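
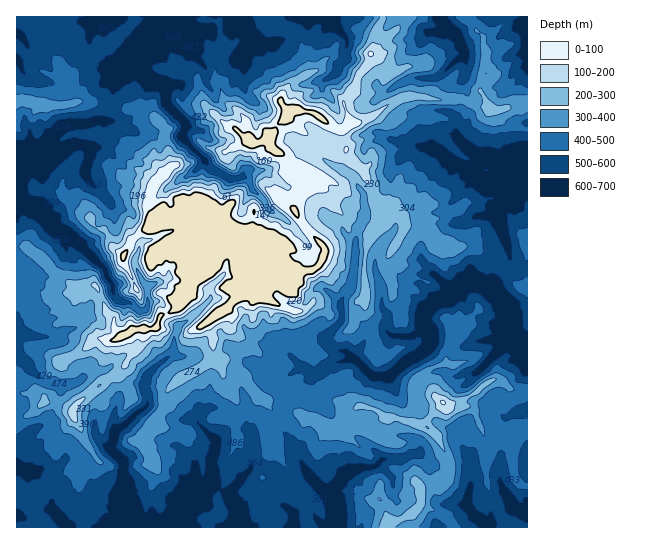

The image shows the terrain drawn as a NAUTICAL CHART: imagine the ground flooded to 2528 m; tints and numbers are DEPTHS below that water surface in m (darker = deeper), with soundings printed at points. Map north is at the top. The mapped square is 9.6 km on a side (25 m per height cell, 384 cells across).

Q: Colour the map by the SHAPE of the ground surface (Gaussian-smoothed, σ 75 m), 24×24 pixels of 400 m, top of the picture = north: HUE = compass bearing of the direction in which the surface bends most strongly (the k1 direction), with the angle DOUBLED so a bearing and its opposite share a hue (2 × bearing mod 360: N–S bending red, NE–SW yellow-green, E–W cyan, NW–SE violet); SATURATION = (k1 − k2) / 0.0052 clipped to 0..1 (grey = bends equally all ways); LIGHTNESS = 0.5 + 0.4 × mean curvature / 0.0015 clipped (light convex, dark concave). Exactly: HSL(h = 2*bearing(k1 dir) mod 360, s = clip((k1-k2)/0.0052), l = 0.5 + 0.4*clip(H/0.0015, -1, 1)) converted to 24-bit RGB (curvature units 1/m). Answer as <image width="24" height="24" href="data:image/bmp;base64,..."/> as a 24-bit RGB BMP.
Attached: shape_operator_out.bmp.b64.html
<image width="24" height="24" href="data:image/bmp;base64,Qk32BgAAAAAAADYAAAAoAAAAGAAAABgAAAABABgAAAAAAMAGAAATCwAAEwsAAAAAAAAAAAAAl6BXuWZRnEFyl6JxZJ57hzl+paJMQ4+Nea60yaCMOS9kkK9/sUeLdMJLPVyqYEGHSZiWruS94aXAMF+fp9/RdBxQWcx1ljewoavPik+clauGj5BwV4hUXDdw0dGSQW1fNmhEyptaTjWXq7B6ZEeAr9jAbBhqX36wq8TXIjGpx6Nyzkp/aY43MTCga85GrzloZVIismo7oHeYsnV3W7rPaiqR1OC3UVydXrJ/qTKxKYBovZZ8cKt4bR1B2tqHCysZUpAgpyPJzujRgTKG5cuuISd1bCGgm96gcXi5iaKxRW1preuuSgVKT7Y1sdmZiT5vgrh2JTmHxJB5Vkulmalxazl6tYxkf1Ke1s5IVo4bH1sOkl0ti9tcYj2USlmtupVZTIU6T0Z40ItjE9EVB3Fbd77b35GgcrfFvDirLGs0ur5RaZxVhkRpXY6inb3PqXu6Y1u3t7BdlivTvPnCPRUpb7R7XG6rvq3TuXDJM5DW+PHTUyVyYSjWALgf7DgVj3lMJlFUvVZSqle0f6mKb4+ti7q0eklzp5G/lrbQla3RrzqX0Cx31t31OsVzbj0/UWohebvAu1ggGzcN9KzWdDute+RaGh+b1aqzWl+Kb7CnUqezfbKjh3abXH+OgYGnd69xWItdXillxo6qnu63bjI2/XrveIrmgqXcZCQx0ofIq6LYGTcWvGsp0ZWDBS4ewHxyz2+8itKQUoCPgFVOXZ5VgEU5Jn0tuKVAag4aFIYXG34z3W6W4VN2BWUqteJCcTlsX8G4N6dEsTin2qfs6rbuwsBbopZQBTxNQF4ixNtCj507WZBiZkdLfbeFqi2wmEc2dtWXcWLUNTfuCyQo5MRds6YsI4ZPgD4/TEF4maBlOoVLOXUuWOV42dH6/8zzACkz57b/5FGrKrJZl3E1c140aZw4K4lV8lrgdsBMbxhnQNRFMR554PDbxIHIVIKPt0CvZniLjnGTrIyHOqRsXcUAYjkAADdl99TlB2ZG8BEX2DCWcM+mUevSZe31hKjfDhd28u/QJxqpwG5gDkckaX804rS2iCmMpYg3kl6MXpGAmcDR1/TmKgAz7P+zAD0KoXo04YR7BWVf136cx5DPn7zk01rMYHMXCzI798iGgtI1aZtbzSHRPX4qVEoVWCJox+bXYZWZpt6/Q4B5PAMP0lbRAD7U8drhOYGSvMWfSCTScr91R7A0jrxHfjKj89jbFCpb7YUSy7GVUJtlkTZ5xcebPZ+xgsjBqTY0ptjaklx0KQoTcCJcUvDK/1zZY7kPScXFo1aBw1mFitbdzMThkaHVfg+g0Om/OhJa6JCJPKF2r1e0kN7Om5zQsJTPQjiX1cGKra1HOxIpfF+/2PPoICZhaCcv8tnpgU3jUKuvvu3JFDNLnNEoMQIKi+t4TyQly7dqF5yOaG6ngaiKmZ9Un1MnTH0mOiBfi8GEmS1vX3y8hNOywJVRShhBWoeklvY5Nb24yMnjOVPFsXf5ZQBFwO3ex1VzXpp7e7uAFr6ea3qoeYiqq5u8PY21tpXWjE/BR41eTLt5U0qF2cWCOhlIi7u8SIiv9NfbAMQGEGIPMwEAKDMAba4NvGM3jtDLlqDVeRVbvPC3JVZgq4x3fYdqjl1dbycySb1PUZ2DXHJBRY43rssqExdckZhQXJOCZq5r8u3LMwAv3NX24E3dg9HMi+y0aUQwbSxCrua3TGTQWkWka4A+YToxwaYxqlAyc2c8ZnNGS8BBJYYrh8sZU8LeToSudVhAp745XAOUqAxQnIAi1PfmjoToridAVpQ6Oq9e879uPE8cdWYmZ3xKWKR0djBxoGFrmaJpa7GVtW3ZyLnseHPZN8t+M4OufqW/xe/HMwAto9DkbvnxzuKjLAcl+OzTjabsgIbr6bJAlkHr3ZfnhENZoKY2MC+SeZ7A2t/xs4Dbdb/DekY8sLFjq2egQVRyl7iAdRkkEWdJpd1nqroiVRhLXKTc7O7BfmUcCS059MDOPoo6I2kGZnv2sK3wanDh4GCdQ2wrSZV1fCxWeaNunq2KkmJjO10+hF82mmrMmsLVMDWtuMxuMTNSZZddZndR6aXIGTniDz077oSNg9nZekPsKtMYEZhSrzCZ2NajLElws01Eiq6ElJR6iGSmvZK6UHxrRG9Up6t7XUR5xKmSPWOTc284Tlg4jbNvxXWBCw1a8vDZwHqIHlM2x4mpeySag8Q+y5JrLT6ibbyJknSRmJVwUXpJj1aGwJeyWo+hgkdxZrmegcR3bS1xn5/GfsrDVpZFg0k3LS2Tor5A2HCF03mvE2o8kxyQo+mssU1OfDxQ"/>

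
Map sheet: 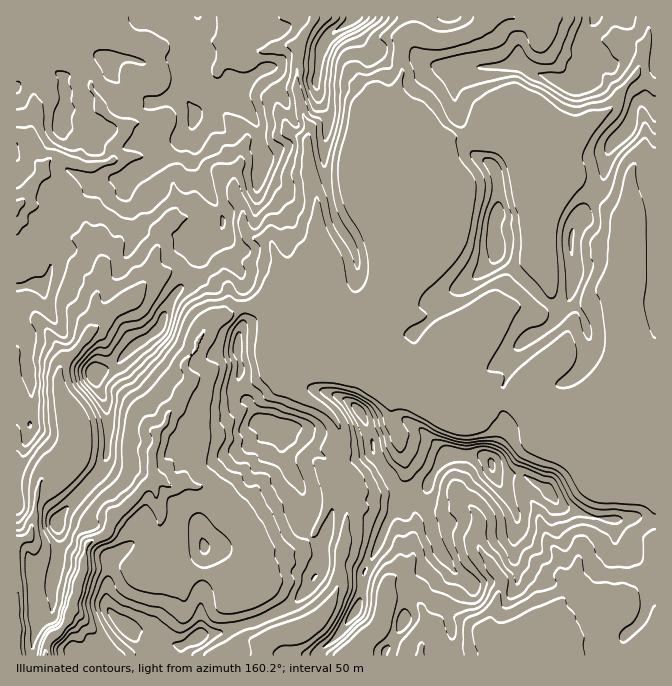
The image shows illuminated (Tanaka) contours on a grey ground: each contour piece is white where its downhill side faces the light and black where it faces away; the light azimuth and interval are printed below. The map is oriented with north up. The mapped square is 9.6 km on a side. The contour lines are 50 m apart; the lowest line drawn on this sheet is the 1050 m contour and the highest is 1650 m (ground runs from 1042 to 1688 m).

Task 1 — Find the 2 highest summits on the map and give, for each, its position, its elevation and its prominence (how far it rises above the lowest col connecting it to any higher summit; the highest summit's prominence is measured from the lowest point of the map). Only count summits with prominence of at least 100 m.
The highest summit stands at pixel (194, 117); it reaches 1666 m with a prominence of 174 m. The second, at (492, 465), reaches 1608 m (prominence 324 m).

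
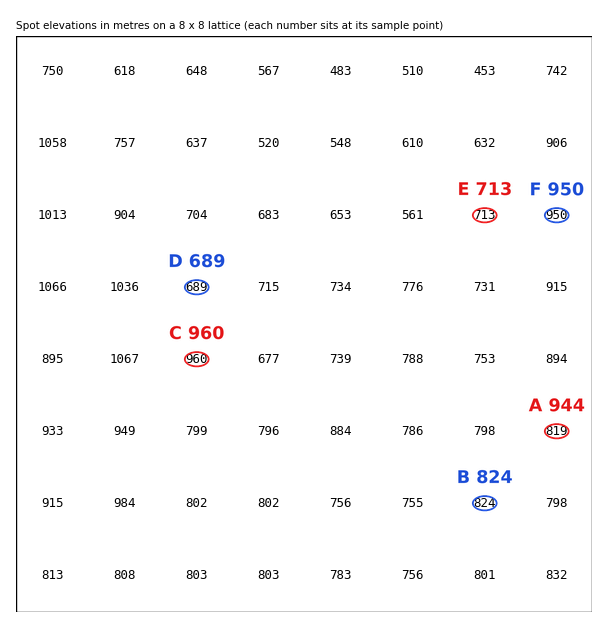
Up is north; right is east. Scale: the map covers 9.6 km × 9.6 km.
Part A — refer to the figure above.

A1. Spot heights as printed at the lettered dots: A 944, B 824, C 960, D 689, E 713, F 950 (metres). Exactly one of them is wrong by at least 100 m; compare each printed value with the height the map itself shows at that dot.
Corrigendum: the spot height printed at A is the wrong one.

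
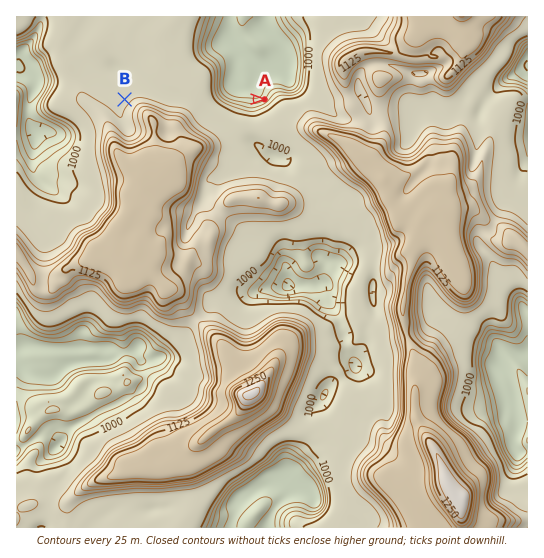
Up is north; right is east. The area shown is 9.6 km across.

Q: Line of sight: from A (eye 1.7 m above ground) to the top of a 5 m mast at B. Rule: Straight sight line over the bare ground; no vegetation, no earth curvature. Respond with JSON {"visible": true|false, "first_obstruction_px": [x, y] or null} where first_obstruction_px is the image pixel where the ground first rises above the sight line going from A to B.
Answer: {"visible": false, "first_obstruction_px": [223, 99]}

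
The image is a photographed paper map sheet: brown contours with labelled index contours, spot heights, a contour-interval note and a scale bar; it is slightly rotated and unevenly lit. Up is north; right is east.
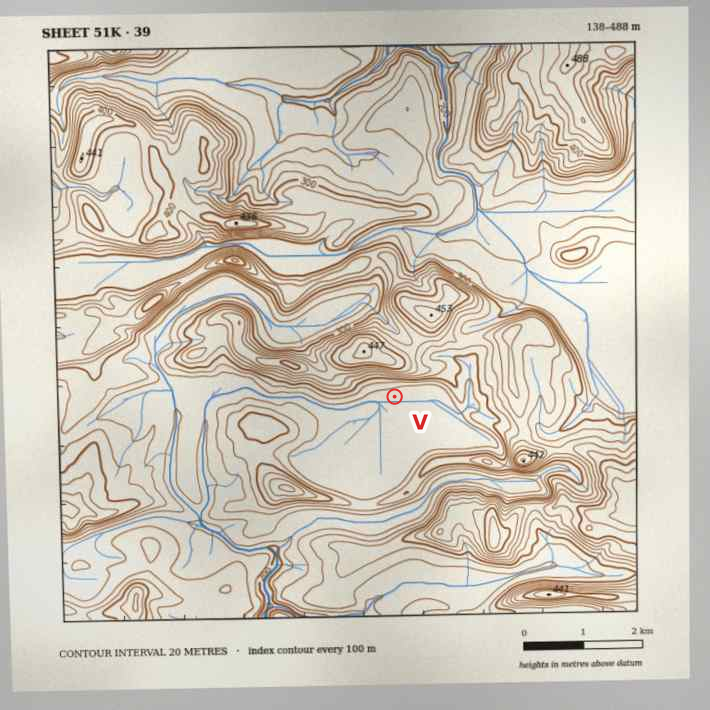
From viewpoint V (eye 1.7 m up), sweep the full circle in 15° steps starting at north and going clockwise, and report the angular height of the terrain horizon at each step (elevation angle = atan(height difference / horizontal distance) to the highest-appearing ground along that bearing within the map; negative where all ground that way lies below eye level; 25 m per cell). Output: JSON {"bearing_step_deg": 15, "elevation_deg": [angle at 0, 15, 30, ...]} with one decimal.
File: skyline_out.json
{"bearing_step_deg": 15, "elevation_deg": [17.3, 16.3, 13.8, 10.1, 5.4, 3.6, 3.6, 2.5, 3.8, 2.5, 3.0, 2.7, 1.4, 0.8, 1.1, 2.4, 1.4, 1.5, 1.7, 5.5, 7.7, 11.5, 13.7, 16.1]}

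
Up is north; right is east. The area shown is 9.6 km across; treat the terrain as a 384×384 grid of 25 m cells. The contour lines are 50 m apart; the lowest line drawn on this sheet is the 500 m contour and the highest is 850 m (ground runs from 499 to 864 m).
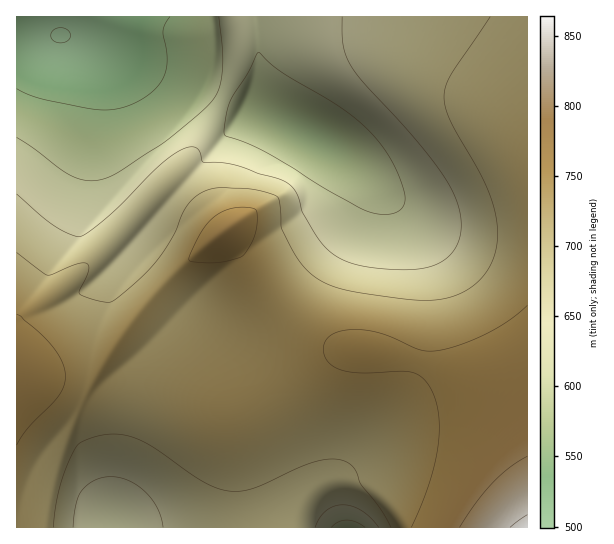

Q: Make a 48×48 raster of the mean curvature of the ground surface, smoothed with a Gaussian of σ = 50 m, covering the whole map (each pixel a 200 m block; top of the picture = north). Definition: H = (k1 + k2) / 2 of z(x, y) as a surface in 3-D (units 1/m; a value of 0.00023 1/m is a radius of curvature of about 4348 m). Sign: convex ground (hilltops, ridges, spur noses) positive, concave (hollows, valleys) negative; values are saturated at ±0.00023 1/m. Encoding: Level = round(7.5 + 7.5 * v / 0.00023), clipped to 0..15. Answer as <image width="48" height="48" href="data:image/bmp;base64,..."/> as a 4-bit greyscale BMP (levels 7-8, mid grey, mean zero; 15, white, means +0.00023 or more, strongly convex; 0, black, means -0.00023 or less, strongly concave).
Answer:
<image width="48" height="48" href="data:image/bmp;base64,Qk32BAAAAAAAAHYAAAAoAAAAMAAAADAAAAABAAQAAAAAAIAEAAATCwAAEwsAABAAAAAAAAAAAAAAABEREQAiIiIAMzMzAERERABVVVUAZmZmAHd3dwCIiIgAmZmZAKqqqgC7u7sAzMzMAN3d3QDu7u4A////AFjrYVVVVmd3iIh3d3jbYgAmv+h3d3iIiEjNYUVVVmZ3eId3d3fLhTRq75d3d3eIiDevYkVVVmZ3eIh3d3ecp3it6Xd3d3d3iEaPckVVVmd3iIh3d3d5uqvch3d3d3d3d2SPgkVWZnd4iIiHd3d3iaqXd3d3d3d3d3N9wkZmZ3eIiIiId3d3d3dnd3d3d3d3d4VJ8lZmd3iIiIiIiHd3d3Znd3d3d3d3d4dG9Fd3d4iImZmIiId3d3d3d3d3d3d3d4hzyGd3iIiJmZmYiIh3d3d3d3d3d3d3d4iHW2iIiIiJmZmYiIiId3d3d3d3d3iHd4iIeniIiIiIiZiIiIiIh3d3d3d3d4iIh4iIiJiIiIiIiIiIiIiIiId3d3d3eIiIiIiZiKaIiIiIiIiIiIiIiIiHd3d3eIiIiImZiHtHiIiIiIiIiIiIiIiIiHd4iIiIiJmZiE9zd4iIiIiHd4iIiIiIiIiIiIiIiJmYiFj2NniIiId3d3eIiImZiIiIiIiIiJmYiGT8Y2iIiId3d3eIiJmZmZiIiIiIiJmIiHOfljaIiHd3d3eIiZmZmZmYiIiIiIiIiHNs+GNoh3d3d3iImZqqqZmYiIiIiId4h3VI/oY2d3d3d4iImZqqmZmIiIiIiItzV3c3n7djZ3d3iIiJmZmZmYiIiIiIiHfsUWdTefp1JneIiImZiIiIiId3d3eIiIVu6QR0V6+XUmiImZmIiId3d3d3d3d4iIcn77A3Nnr5djaJmZmId3ZmdmZmZmd3iIhwjvwDYmevqHR5mZiHZmZmZmZmZmd3iId2Cu7ANiZ6/Jlmmph3ZVVWZmZmZmZ3iId3QL7rBGJor+qoWJh2ZVVWZmZlVmZ3iId3cwzuoFY2m//LlWh2ZVZmZmZVVmd3iId3dyHe6QZ0er/+umRnZmZndmZVVmd4iId3d2At7nB4Z6vv+5c2dnd3dmZVZmeIiId3d3YF7uYJqGq7//yEd4h3ZmVVZneIiId3d2Zgfv9SmpZ6q/+jd3d3dmVWZ3iIiId3d2ZlCf/0Oap1eKx0d2ZmZmZmd4iJmIh3d2ZnUK//JJmYVGU1ZlVWZmZneImZmIh3d2Z3dAv/4FiIdkRVVVVVVmZ3iJmZiIh3d3d3d0DP/AV3ZlVURERVZneImZmYiIh3d3d3d3IN7oBmZVVEREVWZ3iJmZmIiIiHd3d3d3cT3uMGVVVERVVmeImZmZmIiHd3iId3d3dgbewEVVVVVWZ3iJmZmYiIiHd4iId3d3d1Ct5wZmZmZ3eImZmZmIiIiHd4iHd3d3d3MN7QVmd3eIiZmZmZiIiIiGd3d3d3d3d3cJ7mF3eIiJmZmZmIiIiIiGZnd3d3d3d3cy78B4iImZmZmYiIiIiIiGZmZmZnd3d3dg3+B4iJmZmYiIiIiIiIiFVVZmZmd3d3dwz/B4iIiIiIiIiIiIiIiFVVVWZmd3eIhwv/F4iIiIiIiIiIiIiIiFVVVWZniJmZmAz/B4iIiIiIiIiIiIiIiFVVVWeJmZmYiA7+B4iIiIiId3d3eIiIiA=="/>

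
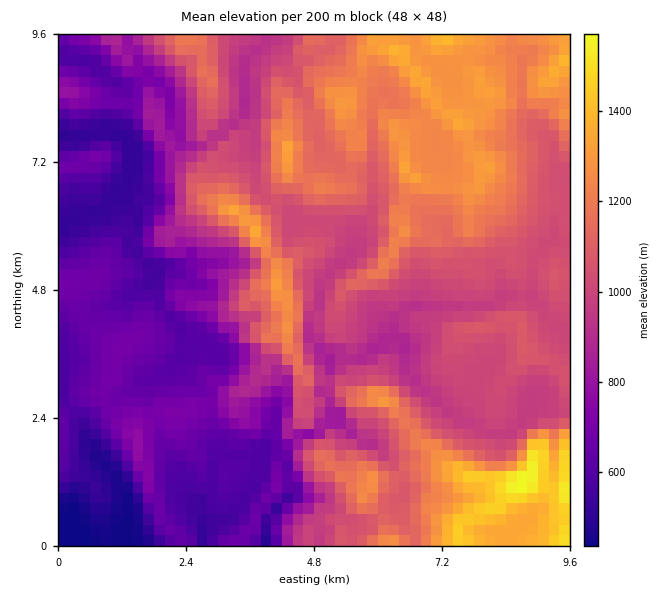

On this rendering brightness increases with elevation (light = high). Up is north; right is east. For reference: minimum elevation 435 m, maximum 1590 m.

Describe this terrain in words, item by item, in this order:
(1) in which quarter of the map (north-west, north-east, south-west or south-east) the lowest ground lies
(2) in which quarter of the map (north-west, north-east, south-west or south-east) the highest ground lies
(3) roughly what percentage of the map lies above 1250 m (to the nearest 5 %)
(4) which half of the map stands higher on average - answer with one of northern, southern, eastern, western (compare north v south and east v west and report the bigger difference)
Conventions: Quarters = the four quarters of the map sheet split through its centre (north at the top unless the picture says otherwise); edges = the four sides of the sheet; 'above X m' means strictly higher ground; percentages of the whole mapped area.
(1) The lowest point lies in the south-west quarter of the map.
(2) The highest ground is in the south-east quarter.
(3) Ground above 1250 m makes up about 15 % of the sheet.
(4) On average the eastern half of the map is the higher ground.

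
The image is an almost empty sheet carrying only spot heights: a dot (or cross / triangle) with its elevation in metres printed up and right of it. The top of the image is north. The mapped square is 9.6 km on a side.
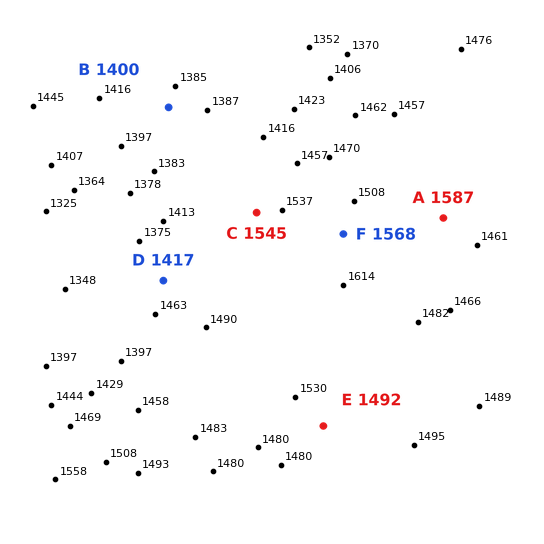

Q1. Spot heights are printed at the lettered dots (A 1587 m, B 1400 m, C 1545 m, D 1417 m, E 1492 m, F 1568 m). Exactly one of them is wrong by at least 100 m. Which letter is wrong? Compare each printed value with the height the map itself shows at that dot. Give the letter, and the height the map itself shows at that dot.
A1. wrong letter A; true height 1462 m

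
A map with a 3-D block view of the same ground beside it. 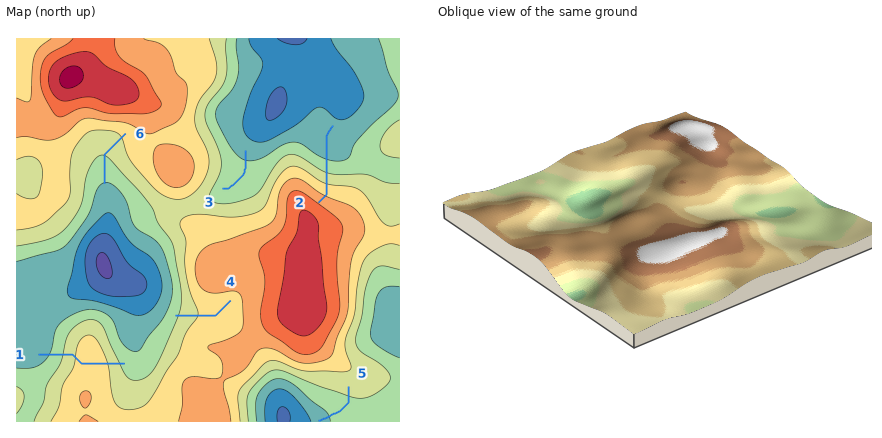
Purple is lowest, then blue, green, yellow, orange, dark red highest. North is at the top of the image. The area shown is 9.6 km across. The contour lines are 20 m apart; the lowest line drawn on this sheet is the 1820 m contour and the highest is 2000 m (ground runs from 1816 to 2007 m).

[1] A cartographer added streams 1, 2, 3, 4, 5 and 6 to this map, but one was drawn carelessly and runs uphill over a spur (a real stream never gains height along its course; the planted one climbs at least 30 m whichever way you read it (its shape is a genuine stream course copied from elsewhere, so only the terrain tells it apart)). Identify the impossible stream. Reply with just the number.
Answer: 1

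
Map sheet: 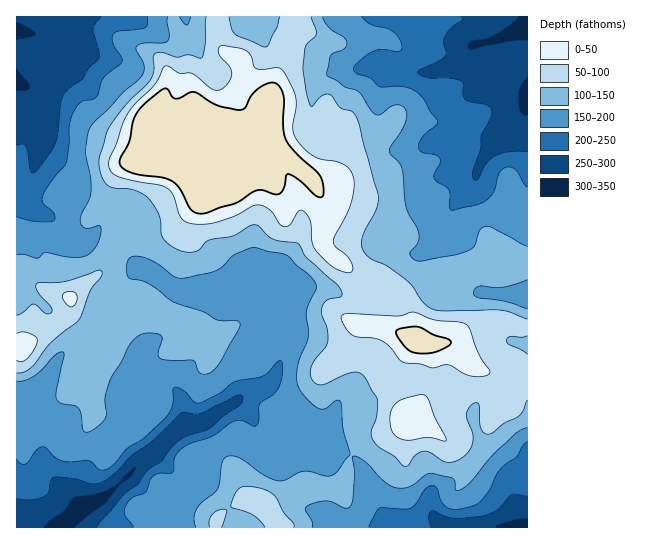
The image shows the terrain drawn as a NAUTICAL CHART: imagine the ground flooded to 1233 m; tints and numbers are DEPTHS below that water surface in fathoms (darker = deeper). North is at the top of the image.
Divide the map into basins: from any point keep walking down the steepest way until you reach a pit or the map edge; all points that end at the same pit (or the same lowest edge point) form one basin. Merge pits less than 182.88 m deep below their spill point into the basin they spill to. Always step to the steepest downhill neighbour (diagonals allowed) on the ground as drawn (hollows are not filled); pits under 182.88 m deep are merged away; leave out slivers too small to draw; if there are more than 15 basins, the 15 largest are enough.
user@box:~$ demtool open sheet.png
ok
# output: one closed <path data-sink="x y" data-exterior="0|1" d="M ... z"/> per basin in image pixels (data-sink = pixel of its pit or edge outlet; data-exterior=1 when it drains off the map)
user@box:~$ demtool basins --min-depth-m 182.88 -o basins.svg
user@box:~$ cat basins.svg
<path data-sink="59 527" data-exterior="1" d="M189 116l-24 11-18 2 0 18-7 16 27 4-4 20-9 13-33 27-24 49-14 9-13 14-33-14-15-12-6 1 1 254 262 0 0-6-12-16 2-2 34-16 36 0 6-10 3-15 5-10 12-9 30-13 14-14 25 14 11 9 5 1 23-17 18-3 17-20 3-19-4-5-29-8-28-26-27 1-8-3-8-10-2-12-6-16-6-6-22 0-5-2-9-10-5-12-27-23-4-8 0-8 7-19 0-9-15-25-46-49-30 5-10 6-9 10-9 2-14-7-6-7-2-7z"/><path data-sink="527 30" data-exterior="1" d="M527 16l-310 1 0 17 4 13 6 6 13 6 4 20 8 12 11 8 8 0-2 24-4 8 48 50 15 25 0 9-7 19 0 8 4 8 27 23 5 12 9 10 5 2 22 0 6 6 6 16 2 12 8 10 8 3 27-1 28 26 19 4 12 6 19-5z"/><path data-sink="17 82" data-exterior="1" d="M217 16l-201 1 1 256 5 0 17 14 31 12 30-26 13-32 8-14 36-30 7-14 3-9-1-7-26-4 7-16 0-19 18-1 24-11-2 18 2 7 6 7 14 7 9-2 9-10 10-6 20-2 10-5 2-7 2-24-8 0-11-8-8-12-4-20-13-6-6-6-4-13z"/><path data-sink="523 527" data-exterior="1" d="M527 375l-8 0-10 4 2 12-3 10-17 20-18 3-10 5-9 10-7 2-13-10-25-14-14 14-30 13-12 9-5 10-3 15-6 10-36 0-14 5-22 13 12 16 2 6 246 0z"/>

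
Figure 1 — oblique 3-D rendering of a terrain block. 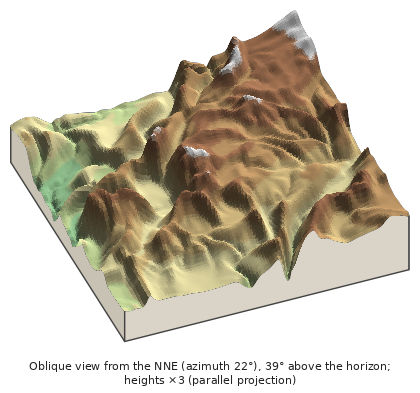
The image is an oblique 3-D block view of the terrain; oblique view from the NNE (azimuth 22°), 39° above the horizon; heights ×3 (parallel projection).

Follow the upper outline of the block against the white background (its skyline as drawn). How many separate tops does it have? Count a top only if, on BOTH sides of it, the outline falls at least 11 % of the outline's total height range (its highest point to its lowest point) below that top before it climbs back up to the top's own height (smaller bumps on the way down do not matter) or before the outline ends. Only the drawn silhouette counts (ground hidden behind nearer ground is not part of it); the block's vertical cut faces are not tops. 1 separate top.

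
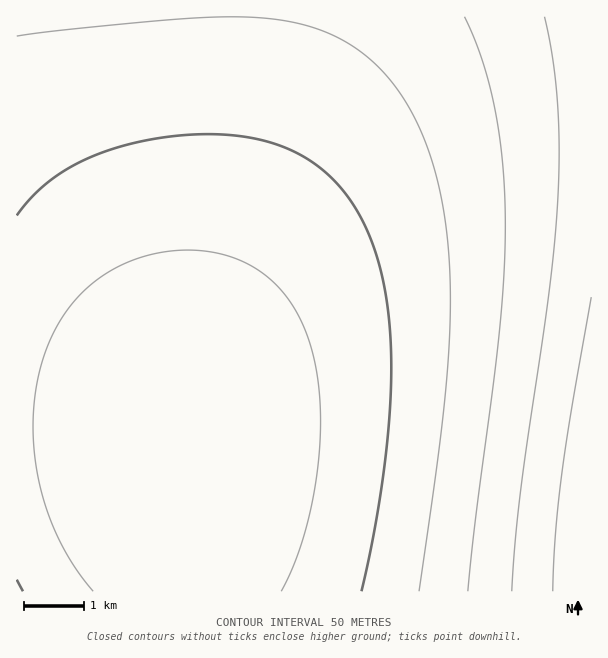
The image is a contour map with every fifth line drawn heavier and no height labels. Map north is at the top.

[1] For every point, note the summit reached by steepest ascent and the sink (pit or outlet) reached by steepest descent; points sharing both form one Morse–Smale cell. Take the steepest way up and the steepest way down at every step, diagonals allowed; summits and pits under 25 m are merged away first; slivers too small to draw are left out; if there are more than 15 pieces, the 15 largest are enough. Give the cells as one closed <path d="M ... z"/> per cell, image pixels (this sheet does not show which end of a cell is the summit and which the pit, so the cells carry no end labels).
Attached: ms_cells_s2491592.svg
<path d="M591 16l-575 1 0 402 50 2 48 7 36 11 20 13 12 93 3 47 407-1z"/><path d="M45 420l-29 0 0 171 167 1-1-47-12-93-20-13-18-6-42-9z"/>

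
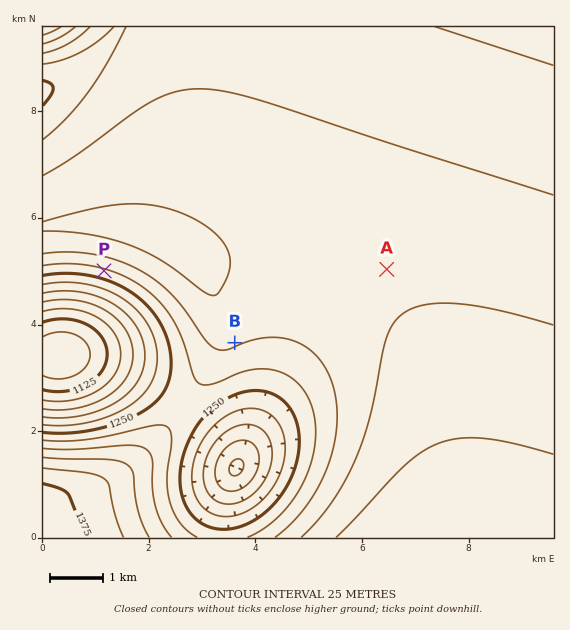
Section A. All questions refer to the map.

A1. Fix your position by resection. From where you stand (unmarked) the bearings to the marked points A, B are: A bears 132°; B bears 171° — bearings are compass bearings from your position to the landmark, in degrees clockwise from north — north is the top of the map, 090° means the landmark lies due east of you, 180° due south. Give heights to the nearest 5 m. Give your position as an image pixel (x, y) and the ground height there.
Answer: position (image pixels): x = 196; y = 98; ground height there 1300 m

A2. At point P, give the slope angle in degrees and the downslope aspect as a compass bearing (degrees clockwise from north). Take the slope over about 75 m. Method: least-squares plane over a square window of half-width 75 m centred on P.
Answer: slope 7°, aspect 196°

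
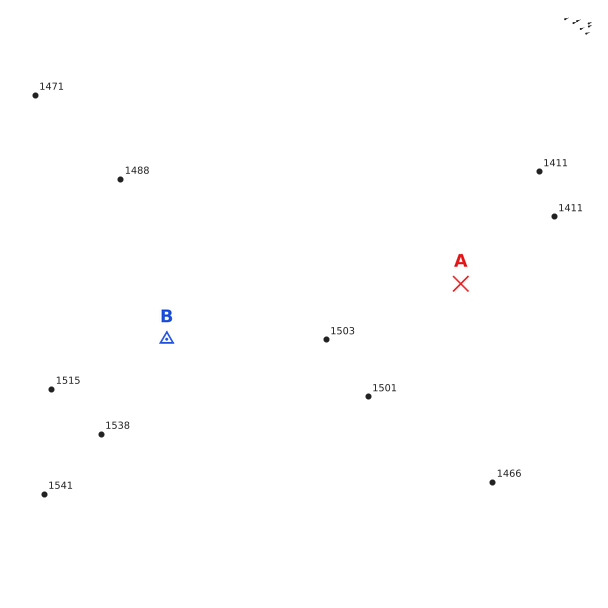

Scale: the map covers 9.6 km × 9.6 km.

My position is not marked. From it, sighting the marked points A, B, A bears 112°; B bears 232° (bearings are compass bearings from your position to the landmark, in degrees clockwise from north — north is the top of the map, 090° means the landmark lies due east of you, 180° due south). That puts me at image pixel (314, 224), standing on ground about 1490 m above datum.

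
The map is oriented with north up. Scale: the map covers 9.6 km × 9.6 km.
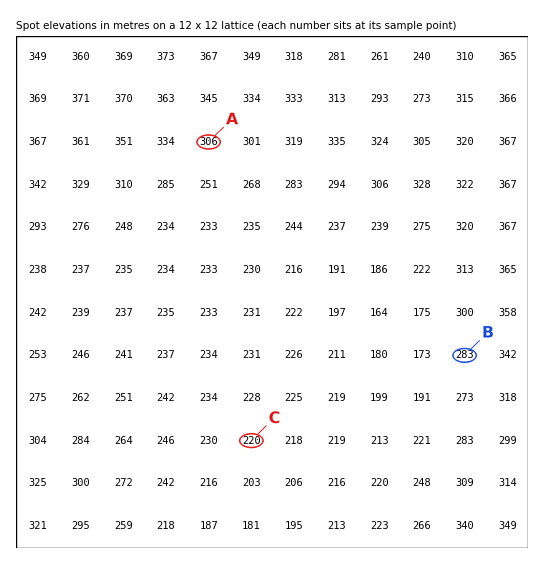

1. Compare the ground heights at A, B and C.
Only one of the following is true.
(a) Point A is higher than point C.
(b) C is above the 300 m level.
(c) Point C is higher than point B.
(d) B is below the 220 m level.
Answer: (a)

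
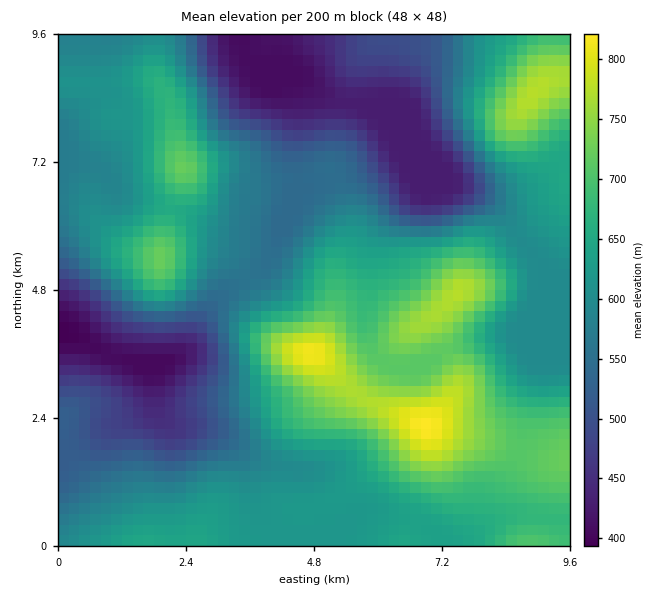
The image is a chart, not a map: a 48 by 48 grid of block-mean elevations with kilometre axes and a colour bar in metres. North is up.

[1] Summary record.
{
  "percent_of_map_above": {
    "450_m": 89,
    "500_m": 81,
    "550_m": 71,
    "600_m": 54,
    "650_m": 31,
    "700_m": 17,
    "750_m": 6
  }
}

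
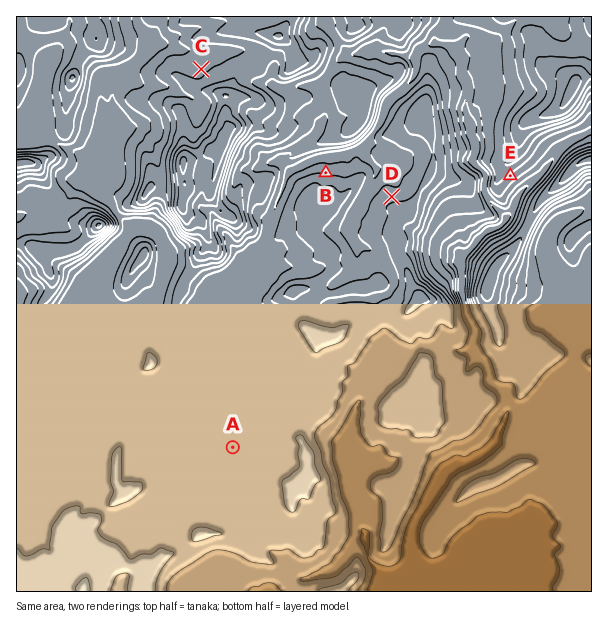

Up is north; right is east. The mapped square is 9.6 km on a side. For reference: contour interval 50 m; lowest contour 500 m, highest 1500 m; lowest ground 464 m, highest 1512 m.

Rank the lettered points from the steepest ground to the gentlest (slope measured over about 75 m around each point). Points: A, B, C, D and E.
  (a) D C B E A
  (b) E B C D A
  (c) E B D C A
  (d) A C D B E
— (c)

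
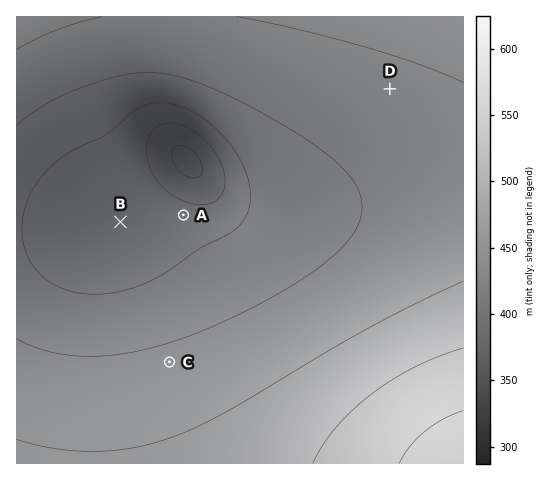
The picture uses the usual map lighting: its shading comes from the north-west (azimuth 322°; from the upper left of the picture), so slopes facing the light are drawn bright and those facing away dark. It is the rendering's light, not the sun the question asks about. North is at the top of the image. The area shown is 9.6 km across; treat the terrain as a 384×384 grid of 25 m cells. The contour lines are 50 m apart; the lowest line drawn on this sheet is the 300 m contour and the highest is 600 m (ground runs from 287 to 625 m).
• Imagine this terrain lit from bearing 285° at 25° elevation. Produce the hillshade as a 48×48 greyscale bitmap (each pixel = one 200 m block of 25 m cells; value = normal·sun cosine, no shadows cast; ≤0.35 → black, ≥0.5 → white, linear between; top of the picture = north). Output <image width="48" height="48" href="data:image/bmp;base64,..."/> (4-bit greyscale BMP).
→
<image width="48" height="48" href="data:image/bmp;base64,Qk32BAAAAAAAAHYAAAAoAAAAMAAAADAAAAABAAQAAAAAAIAEAAATCwAAEwsAABAAAAAAAAAAAAAAABEREQAiIiIAMzMzAERERABVVVUAZmZmAHd3dwCIiIgAmZmZAKqqqgC7u7sAzMzMAN3d3QDu7u4A////AHd3d3iIiIiIiIiImZmZmaqqqqqqqqmZmXd3d3iIiIiIiIiImZmZmaqqqqqqqqmZmXd3d4iIiIiIiIiImZmZmaqqqqqqqqqZmXd3eIiIiIiIiIiImZmZmaqqqqqqqqqZmXd3eIiIiIiIiIiJmZmZmaqqqqqqqqqpmXd3iIiIiIiIiIiJmZmZmaqqqqqqqqqpmXd3iIiIiIiIiIiZmZmZmaqqqqqqqqqpmXd3iIiIiIiIiImZmZmZmaqqqqqqqqqpmXd3iIiIiIiIiZmZmZmZmZqqqqqqqqqpmXd3iIiIiIiJmZmZmZmZmZqqqqqqqqqpmXd3iIiIiImZmZmZmZmZmZqqqqqqqqqpmXd3eIiIiZmZmZmZmZmZmZmqqqqqqqqpmXd3eIiIiZmZmZmZmZmZmZmaqqqqqqqpmXd3eIiImZmZmZmZmZmZmZmZqqqqqqqpmWd3eIiImZmZmZmZmZmZmZmZmqqqqqqZmWZ3d4iImZmZmZmZmZmZmZmZmZqqqqmZmWZ3d4iImZmZmZmZmZmZmZmZmZmZmZmZmWZnd4iImZmZmZmZmZmZmZmZmZmZmZmZmWZmd3iImZmZmZmZmZmZmZmZmZmZmZmZmVZmd3iImZmZmZmZmZmZmZmZmZmZmZmZmVVmZ3iIiZmZmZmZmZmZmZmZmZmZmZmZmVVmZ3eIiZmZmZmZmZmZmZmZmZmZmZmZmVVWZneIiZmZmZmZmZmZmZmZmZmZmZmZmVVVZnd4iJmZmZmZqqqZmZmZmZmZmZmZmUVVZmd4iJmZmZmaqqqpmZmZmZmZmZmZmURVVmd3iImZmZmau7uqmZmYiIiZmZmZmURFVmZ3iIiIiImrzMuqmZmIiIiIiIiIiERFVWZ3eIh3d3ms3dy6mZiIiIiIiIiIiEREVWZnd3dmVnm97uy6mYiIiIiIiIiIiEREVVZmd3ZURWnP/+y6mYiIiIiIiIiIiEREVVZmZmUyJHrv/+y5mIiIiIiIiIiIiERERVVmZUMhE3z//9ypmIiIiIiIiIiIiERERVVWVTIAFIz//tupiIiIiIiIiIiIiERERVVVVCAAFZ3//bqZiIiIiIiIiIiIiERERVVVQxAAJp3u3KmYiIiIiIiIiIiIiERERVVVQxABNqzdypmIiIiIiIiIiIiIiERERVVUQhASR5u7qZiIiIiIiIiIiIiIiERERVVUQyIjV5qqmYiIiIiIiIiIiIiIiEREVVVUQzM1Z5mZiIiIiIiIiIiIiIiIiERFVVVVRERVd4iIiIiIiIiId3d3eIiIiFVVVVVVVVVWd4iIiIiIiHd3d3d3d3d4iFVVVVVVVVVmd3d3d3d3d3d3d3d3d3d3d1VVVVVVVWZmd3d3d3d3d3d3d3d3d3d3d1VVVVVWZmZnd3d3d3d3d3d3d3d3d3d3d1VVVVZmZmZnd3d3d3d3d3d3d3d3d3d3d2VVZmZmZmZnd3d3d3d3d3d3d3d3d3d3d2ZmZmZmZmZnd3d3d3d3d3d3d3d3d3d3d2ZmZmZmZmZnd3d3d3d3d3d3d3d3d3d3dw=="/>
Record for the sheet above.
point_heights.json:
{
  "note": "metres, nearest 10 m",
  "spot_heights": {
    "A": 370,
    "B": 370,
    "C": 460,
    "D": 490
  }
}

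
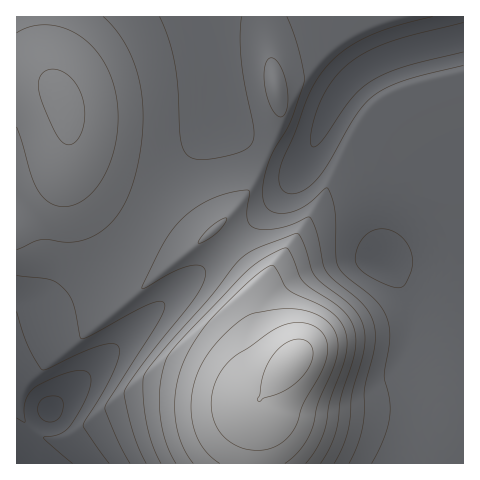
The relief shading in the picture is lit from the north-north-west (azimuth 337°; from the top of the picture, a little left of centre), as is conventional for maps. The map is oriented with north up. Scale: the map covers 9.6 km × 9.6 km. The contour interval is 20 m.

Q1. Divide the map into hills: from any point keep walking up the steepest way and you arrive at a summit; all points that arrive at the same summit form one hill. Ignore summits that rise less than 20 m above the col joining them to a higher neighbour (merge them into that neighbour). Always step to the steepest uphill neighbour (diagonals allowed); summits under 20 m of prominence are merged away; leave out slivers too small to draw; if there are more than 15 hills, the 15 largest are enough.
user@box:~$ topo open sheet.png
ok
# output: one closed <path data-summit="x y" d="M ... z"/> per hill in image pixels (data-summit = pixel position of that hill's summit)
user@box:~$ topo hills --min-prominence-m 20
<path data-summit="293 361" d="M463 37l-68 17-28 13-12 9-21 23-23 52-3 6-9 6-14-2-26-12-35-25-8-10-7 16-32 42-44 70-15 18-19 17-24 18-34 17-25 9 0 142 447 1z"/><path data-summit="63 103" d="M200 16l-184 1 1 303 16-4 34-16 41-30 25-28 44-70 32-42 7-15 0-7-9-58z"/><path data-summit="276 87" d="M463 16l-262 0-1 6 11 49 5 42 8 11 35 25 29 13 14 0 9-11 23-52 21-23 12-9 28-13 68-17z"/>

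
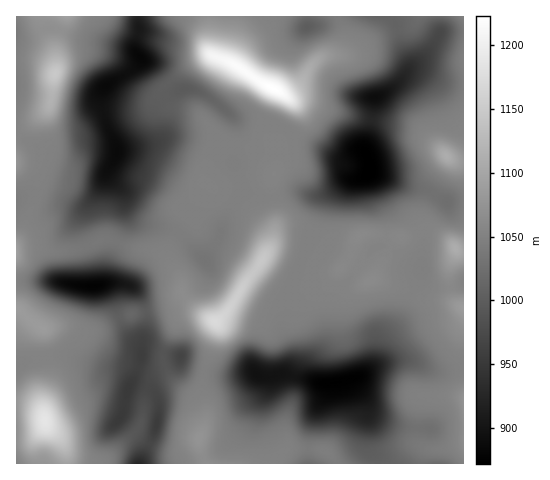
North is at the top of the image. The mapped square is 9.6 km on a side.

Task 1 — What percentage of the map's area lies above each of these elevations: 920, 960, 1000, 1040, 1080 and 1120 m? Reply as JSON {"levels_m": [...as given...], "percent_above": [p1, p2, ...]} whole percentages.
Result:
{"levels_m": [920, 960, 1000, 1040, 1080, 1120], "percent_above": [92, 84, 72, 52, 10, 4]}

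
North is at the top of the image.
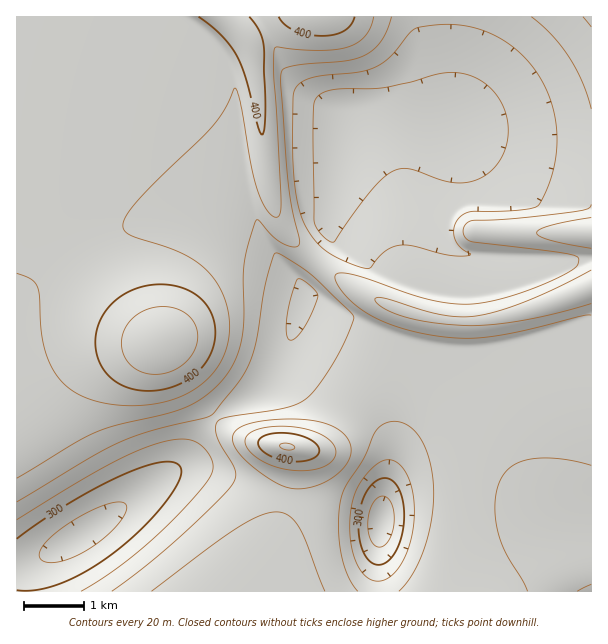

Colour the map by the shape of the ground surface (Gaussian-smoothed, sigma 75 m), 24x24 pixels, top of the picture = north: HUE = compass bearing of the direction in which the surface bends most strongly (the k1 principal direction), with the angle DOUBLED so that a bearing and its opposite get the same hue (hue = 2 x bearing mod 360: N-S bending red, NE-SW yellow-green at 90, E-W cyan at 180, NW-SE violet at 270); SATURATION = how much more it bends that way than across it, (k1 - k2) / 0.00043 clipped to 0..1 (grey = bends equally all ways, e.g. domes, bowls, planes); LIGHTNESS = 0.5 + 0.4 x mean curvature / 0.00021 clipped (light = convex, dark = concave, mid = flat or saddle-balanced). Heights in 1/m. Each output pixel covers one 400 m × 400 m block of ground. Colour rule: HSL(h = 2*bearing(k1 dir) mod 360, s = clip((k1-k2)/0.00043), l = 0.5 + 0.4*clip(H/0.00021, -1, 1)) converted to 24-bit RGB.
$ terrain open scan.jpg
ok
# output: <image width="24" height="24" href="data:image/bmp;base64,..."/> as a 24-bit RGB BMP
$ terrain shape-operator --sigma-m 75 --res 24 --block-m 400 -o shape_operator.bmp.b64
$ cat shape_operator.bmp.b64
<image width="24" height="24" href="data:image/bmp;base64,Qk32BgAAAAAAADYAAAAoAAAAGAAAABgAAAABABgAAAAAAMAGAAATCwAAEwsAAAAAAAAAAAAASnZOUndiZn1+iXWPonqcqH2bon6Uln+Li3+FhICBgYGAgYN/jJx8cr5tK32aXCuYwm54oYx7hYZ8goN6hYB6jniCo3WilnG2SHM6NW01PW9EV3ZdhXJ2nXqNp32Ton6Qln+Ji3+EhICAhYV/nad8ndBwGlhoIRFOz3tntZ17iYZ8g4J7goB6gXx6g3mAhHeJaIBTQnQ8LmsxMWw4R3ZKdYJol3h+pH2LoX6LlX6Hin+Ch4R/rKt90tl2GjJFCQsqyqpiwrR9jIh8g397gn16gHt4fnh2fXV2k3uEc4JrTHlRNHE+L3A6P3hFaIJgkn12oHuCnnqAk3d1jX9wq55s27lsQyJXCBMrmcZXv8N8jYl8g318g3p6gnl6gHd6fnZ7qYGmoX6fgneMXn9tQHlQNHZCPXlDZX1WjmxVm1M1jlUcg24Xl6Ii08BBdjR+DCdMT8VUord6ioh9g3x9g3t+g3p+g3mAgXiBo4ChqX+npnymkXiVaoB3S3dTOWk8SVk7cTEyxCBE6m+bvOv3uOv4obXgekfMH0ChW7eJiaN6hYR+gnx/g3uAhHqBhHqDgnmEk36QnXyZpXeepnCZmmuEf3FoUXVeOI+MM7zvzOv/zOT/0M793Xnz2jyzvjq0Ukuea5+RfpB7goB+gXyAgnyBg3uCg3uEgXuEiH2Gj3eLmmyQpmKOq2OEn3B2cJZoL6RRCZQqEW4HT10MdEcNkT4enUtEl2R9cm+Qd46MfYV+f35/gH2AgXyBgnyCgXyDgHyDg3yDh3OIk2WSo2GYrnOasY+gq5qafaSAQpheK3ZKOG1Lcntckndvl3p4jnyBgHyHfYKDfoB/fn1/f31/f3yAgHyBgHyBf32CfnqBenCGe2WQjGygpIyssqa1uKm7s6m2g56pSIubPHeEWHd/h3l7ln57kH58hX5/gH5/f315f31yf391f3x+f32Af32Af32BenqBb3GFZmqPcHedkZSorKWvsKWyuKu2o5OuX2ecQ2KDTGp9cHd/kn97lnNpfEEkbT8QnXEMxrgHj7MJTXkQOWMVW3xGeoB4e36BcXyEZoGMaJOYgaCcmaWiqqGnsJihr4Cal2WbU1eASmR6Xmh6dxwbvCUGidj6zOf/zN3/ys7/2cz/4sz/48D/rSP9LoMMfYCAdYKCaoeAY455ZpdtgZpxnZZ2pHhtqWJrnWN4cWSASj1tRwkiefvxzP3/aN37pEULYkUWW1UYR1sXRnsRBOgn3pz/8sz/foB/eoF+c4N5aYZsaophfI1ekIpdlHVcnWlfm2xrhVV0ZAVOpP/sfv/sihALiEIuiH95fX+Hhm53gXhTfndIaXIuJj0FKUYAgIB/foB+e4F7d4J1eIRvf4VqhoNointqkntvmHt0gApvvf/ZHv/SSRErjH90kpCDh4iDdWuH6QCCtC37NCv/SDn+U0T+TEn/gIB/gIB/gIB+f4F9f4F6gYJ5goB4hYB5jIN7j0uR/OI9lf+XKQgyXG+CfYl7kpJ/iImAYW2FOv/2laL5XV/9WFL9Vkv9U0T9gIB/gIB/gIB/gIB/gYB+gYB+gYB+g4B+iYR+TR546v/MAOWrOTl5WWuBd4V5kZJ7iYp8e359V39HbWgnb2cvdGw0eHA4fHM9gIB/gIB/gIB/gIB/gYB/gYB/gYB/goB/iIR/ORp28f/MKQqZU2CBVmN9c4F5kJF4iop5fX15eHd6eHV6e3V7fXZ7f3h7gnl6gIB/gIB/gIB/gIB/gYB/gX9/gX9/goB/hoR/MxiM9f/MJBJ5WWB/Vlx6cn53j5B1iop2fXx3eHZ4d3V4eXV4e3Z4fXd4gHt5gIB/gIB/gIB/gIB/gH9/gX9/gX9/goF/hYJ+NBGq9f/MJRVpW1p8V1Z1d3xwjpBziYp0fHx1d3V2d3R2d3V2eXZ2fHp3gH55gIB/gIB/gIB/gH9/gH9/gH9/gX9/goF/f3WFYgfW9P/MLg5NYjs7XFg9YH5EcJBbholzfHt1dnV1dnR2d3Z2eXl3fHx4f4B5gIB/gIB/gH9/gH9/gH9/gH9/gX9/goJ/b1CByf8l//dzTAlIe0ZFdYFXU6JNR5lcZINve3p1d3V2dnV2dnd3d3p3eX14fIF5gIB/gH9/gH9/gH9/gH9/gH9/gYB/g359WRJPv/yk7QCtpDqYoH2bjaiefLeaWKefVG6Benh3d3Z4dnZ4d3l5d3x5eH95eoN5gH9/gH9/gH9/gH9/gH9/gH9/gm5uXhIjR/2Xu/nVjQCVo4m6paHBrLvEmLG5YGqjVk2Ce3h7d3d7d3h7d3x9eH99eYJ9eoV8"/>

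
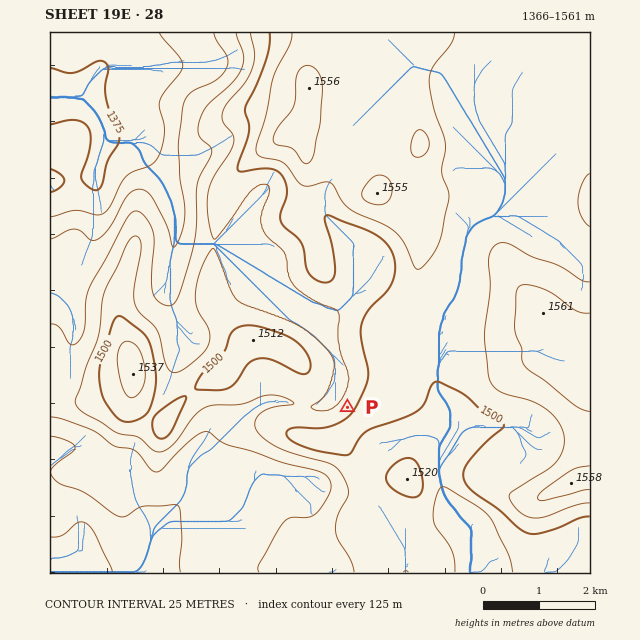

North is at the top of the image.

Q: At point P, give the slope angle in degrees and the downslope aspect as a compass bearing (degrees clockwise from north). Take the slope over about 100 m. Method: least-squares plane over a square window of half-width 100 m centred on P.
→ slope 5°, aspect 307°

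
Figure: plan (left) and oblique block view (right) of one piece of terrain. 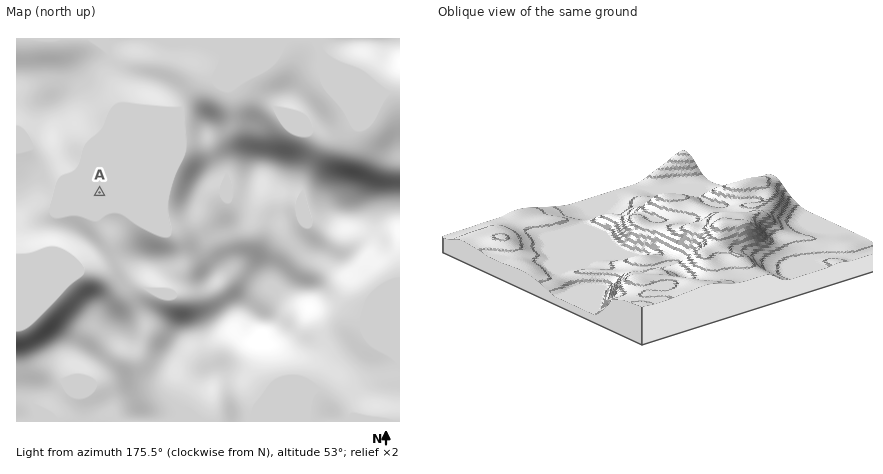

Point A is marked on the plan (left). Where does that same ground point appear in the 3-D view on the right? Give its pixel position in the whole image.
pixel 575 260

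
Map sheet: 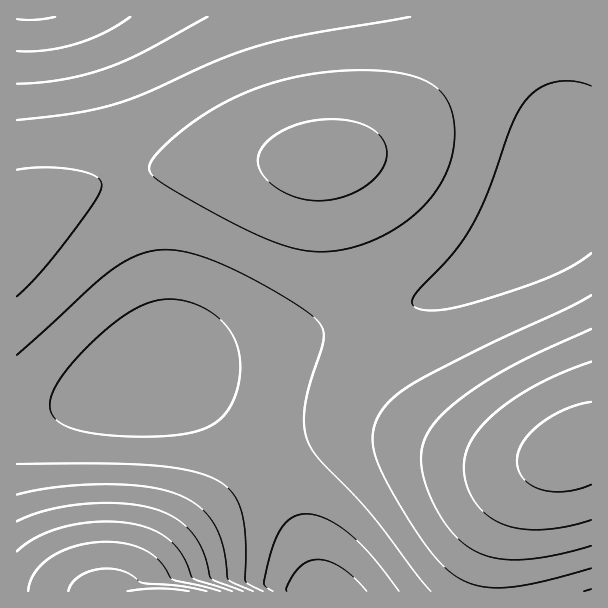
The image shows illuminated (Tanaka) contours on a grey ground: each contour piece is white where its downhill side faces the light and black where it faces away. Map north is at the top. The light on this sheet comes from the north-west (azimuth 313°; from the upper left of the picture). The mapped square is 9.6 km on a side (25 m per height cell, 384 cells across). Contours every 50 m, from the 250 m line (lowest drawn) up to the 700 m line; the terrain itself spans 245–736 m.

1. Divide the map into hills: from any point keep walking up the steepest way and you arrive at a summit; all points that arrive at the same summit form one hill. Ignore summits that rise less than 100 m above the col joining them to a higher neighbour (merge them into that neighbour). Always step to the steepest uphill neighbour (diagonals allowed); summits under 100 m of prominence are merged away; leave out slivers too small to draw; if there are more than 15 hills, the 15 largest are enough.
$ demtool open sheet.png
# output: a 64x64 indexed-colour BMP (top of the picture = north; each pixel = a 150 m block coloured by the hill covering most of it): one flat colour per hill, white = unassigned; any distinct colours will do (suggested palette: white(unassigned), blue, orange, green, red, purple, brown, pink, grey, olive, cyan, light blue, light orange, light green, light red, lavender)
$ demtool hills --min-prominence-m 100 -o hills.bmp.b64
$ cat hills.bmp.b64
<image width="64" height="64" href="data:image/bmp;base64,Qk12CAAAAAAAAHYAAAAoAAAAQAAAAEAAAAABAAQAAAAAAAAIAAATCwAAEwsAABAAAAAAAAAA////ALR3HwAOf/8ALKAsACgn1gC9Z5QAS1aMAMJ34wB/f38AIr28AM++FwDox64AeLv/AIrfmACWmP8A1bDFADMzMzMzMzMzMzMzMzMzMzMyIiIiIiIiIiIiIiIiIiIiMzMzMzMzMzMzMzMzMzMzMzIiIiIiIiIiIiIiIiIiIiIzMzMzMzMzMzMzMzMzMzMzMiIiIiIiIiIiIiIiIiIiIjMzMzMzMzMzMzMzMzMzMzMyIiIiIiIiIiIiIiIiIiIiMzMzMzMzMzMzMzMzMzMzMyIiIiIiIiIiIiIiIiIiIiIzMzMzMzMzMzMzMzMzMzMzIiIiIiIiIiIiIiIiIiIiIjMzMzMzMzMzMzMzMzMzMzMiIiIiIiIiIiIiIiIiIiIiMzMzMzMzMzMzMzMzMzMzMiIiIiIiIiIiIiIiIiIiIiIzMzMzMzMzMzMzMzMzMzMyIiIiIiIiIiIiIiIiIiIiIjMzMzMzMzMzMzMzMzMzMyIiIiIiIiIiIiIiIiIiIiIiMzMzMzMzMzMzMzMzMzMzIiIiIiIiIiIiIiIiIiIiIiIzMzMzMzMzMzMzMzMzMzIiIiIiIiIiIiIiIiIiIiIiIjMzMzMzMzMzMzMzMzMzIiIiIiIiIiIiIiIiIiIiIiIiMzMzMzMzMzMzMzMzMzMiIiIiIiIiIiIiIiIiIiIiIiIzMzMzMzMzMzMzMzMzMiIiIiIiIiIiIiIiIiIiIiIiIjMzMzMzMzMzMzMzMzMiIiIiIiIiIiIiIiIiIiIiIiIiMzMzMzMzMzMzMzMzMyIiIiIiIiIiIiIiIiIiIiIiIiIzMzMzMzMzMzMzMzMyIiIiIiIiIiIiIiIiIiIiIiIiIjMzMzMzMzMzMzMzMyIiIiIiIiIiIiIiIiIiIiIiIiIiMzMzMzMzMzMzMzMyIiIiIiIiIiIiIiIiIiIiIiIiIiIRERMzMzMzMzMzMyIiIiIiIiIiIiIiIiIiIiIiIiIiIhEREREzMzMzMzMyIiIiIiIiIiIiIiIiIiIiIiIiIiIiERERERETMzMzMiIiIiIiIiIiIiIiIiIiIiIiIiIiIiIRERERERERMzIiIiIiIiIiIiIiIiIiIiIiIiIiIiIiIhERERERERERIiIiIiIiIiIiIiIiIiIiIiIiIiIiIiIiEREREREREREREiIiIiIiIiIiIiIiIiIiIiIiIiIiIiIRERERERERERERERIiIiIiIiIiIiIiIiIiIiIiIiIiIhERERERERERERERERERIiIiIiIiIiIiIiIiIiIiIiIiERERERERERERERERERERESIiIiIiIiIiIiIiIiIiIiIREREREREREREREREREREREREiIiIiIiIiIiIiIiIiIhERERERERERERERERERERERERESIiIiIiIiIiIiIiIiERERERERERERERERERERERERERERIiIiIiIiIiIiIiIREREREREREREREREREREREREREREREiIiIiIiIiIiIhERERERERERERERERERERERERERERERESIiIiIiIiIiERERERERERERERERERERERERERERERERESIiIiIiIiIREREREREREREREREREREREREREREREREREiIiIiIiIhEREREREREREREREREREREREREREREREREREiIiIiIiERERERERERERERERERERERERERERERERERERIiIiIiIRERERERERERERERERERERERERERERERERERESIiIiIhEREREREREREREREREREREREREREREREREREREiIiIiERERERERERERERERERERERERERERERERERERERIiIiIRERERERERERERERERERERERERERERERERERERESIiIhEREREREREREREREREREREREREREREREREREREREiIiERERERERERERERERERERERERERERERERERERERERIiIRERERERERERERERERERERERERERERERERERERERESIhERERERERERERERERERERERERERERERERERERERERIiERERERERERERERERERERERERERERERERERERERERERERERERERERERERERERERERERERERERERERERERERERERERERERERERERERERERERERERERERERERERERERERERERERERERERERERERERERERERERERERERERERERERERERERERERERERERERERERERERERERERERERERERERERERERERERERERERERERERERERERERERERERERERERERERERERERERERERERERERERERERERERERERERERERERERERERERERERERERERERERERERERERERERERERERERERERERERERERERERERERERERERERERERERERERERERERERERERERERERERERERERERERERERERERERERERERERERERERERERERERERERERERERERERERERERERERERERERERERERERERERERERERERERERERERERERERERERERERERERERERERERERERERERERERERERERERERERERERERERERERERERERERERERERERERERERERERERERERERERERERERERERERERERERERERERERERERERERERERERERERERERERERERERERERERERERERERERERERERERERERERERERERERERERERERERERERERERERERERERERERERERERERERERERERERERERERERERERERERERERERERERERERER"/>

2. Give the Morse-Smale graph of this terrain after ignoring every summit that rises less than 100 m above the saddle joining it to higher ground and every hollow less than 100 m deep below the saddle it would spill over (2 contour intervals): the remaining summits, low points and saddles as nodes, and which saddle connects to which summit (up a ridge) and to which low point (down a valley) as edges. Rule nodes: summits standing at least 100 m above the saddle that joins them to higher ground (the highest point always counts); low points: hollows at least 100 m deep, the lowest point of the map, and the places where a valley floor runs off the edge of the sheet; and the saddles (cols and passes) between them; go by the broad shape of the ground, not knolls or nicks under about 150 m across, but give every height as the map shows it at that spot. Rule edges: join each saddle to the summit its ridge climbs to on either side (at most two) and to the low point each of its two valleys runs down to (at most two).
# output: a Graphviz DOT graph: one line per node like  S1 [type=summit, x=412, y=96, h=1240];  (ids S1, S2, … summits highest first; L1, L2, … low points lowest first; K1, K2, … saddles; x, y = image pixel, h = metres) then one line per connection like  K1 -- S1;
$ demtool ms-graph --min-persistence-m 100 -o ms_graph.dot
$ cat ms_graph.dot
graph terrain {
  S1 [type=summit, x=158, y=591, h=736];
  S2 [type=summit, x=576, y=447, h=624];
  S3 [type=summit, x=323, y=159, h=518];
  L1 [type=low, x=29, y=17, h=245];
  L2 [type=low, x=323, y=591, h=266];
  K1 [type=saddle, x=507, y=39, h=419];
  K2 [type=saddle, x=360, y=320, h=405];
  K3 [type=saddle, x=263, y=467, h=379];
  K1 -- S3;
  K1 -- L1;
  K1 -- L2;
  K2 -- S2;
  K2 -- S3;
  K2 -- L2;
  K3 -- S1;
  K3 -- S2;
  K3 -- L2;
}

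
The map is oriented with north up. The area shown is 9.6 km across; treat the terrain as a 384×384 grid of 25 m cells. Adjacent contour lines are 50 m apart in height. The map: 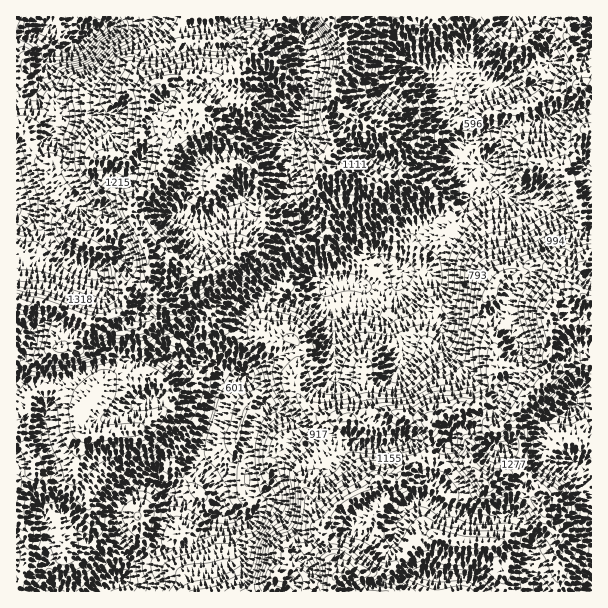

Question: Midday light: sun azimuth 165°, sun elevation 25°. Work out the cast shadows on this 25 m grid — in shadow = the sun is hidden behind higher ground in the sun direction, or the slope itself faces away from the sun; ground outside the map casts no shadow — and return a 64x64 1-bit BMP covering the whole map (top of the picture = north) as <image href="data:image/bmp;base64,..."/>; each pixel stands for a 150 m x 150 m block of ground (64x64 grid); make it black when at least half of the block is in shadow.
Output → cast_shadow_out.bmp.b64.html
<image width="64" height="64" href="data:image/bmp;base64,Qk0+AgAAAAAAAD4AAAAoAAAAQAAAAEAAAAABAAEAAAAAAAACAAATCwAAEwsAAAIAAAAAAAAA////AAAAAAAAEABAAMBAAAAAAWBAAMAAAAAAOMAAAAAAAAA4AAAAAAAAADBwAAAAAAAAPDgAAAAAAAD+AAAwAAAAA/4AAQgAAAAAfgAAAAAAAAA+IAAAAAAAADwwAAAAAAAAADwAAAAAAAAAPgAAOAAAAAAf4BgwAAAAAAvgBgAAAAAAA/jGAAAAAAAD+MAAAAAAAAAAYAAAAAAEAAAAAAAAAAQAAAYCAAAAADx4AgAAAAAAP//gAAAAAAAZ//AAAAAAAAD/wEAAAAAAAH+AYAAAgAAAHQCAAAAAAAAAAMAAAAAAAAAAAAAAAAAAAAAAAAAAAAAAAAAAAAAAAAAAAAPgAAcAAAAAfyAAAAAAAGD4AAAAAAAAYeAAAAAAAAAhwAAAAAAAAAAAAA4AAAAOAAAABgAAAA/wAAABgAAAH/uBAMCAAAAP/4IAgAAAAAP8hACAAAAAAfgAAAAAAAAAMAAAAAAAAAAAABgAAAAAAAAAGAAAAAAAAAAAAAAAAAAAAAAAAAAAAAAAAAAAAAAAAAAAAAGAAAAAAgAAAQAAAAACAAAAAAAAAAAAAAAAAAAGAAAAAAAAAAIAAAAAAAAHAAAAAAAAAAOAEAIAACAAAAAfk4AAIAAABg/D8AAgAAAAD///gAAAAACP//+AAAAAAE//mAAAAAAAD/4P8AAAAAAH/AHgAAAAAA=="/>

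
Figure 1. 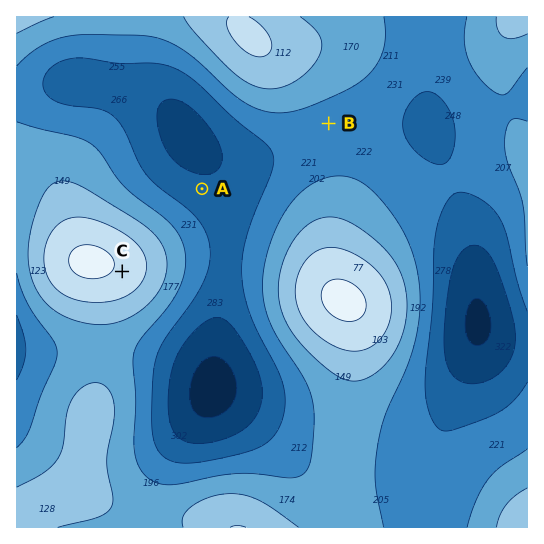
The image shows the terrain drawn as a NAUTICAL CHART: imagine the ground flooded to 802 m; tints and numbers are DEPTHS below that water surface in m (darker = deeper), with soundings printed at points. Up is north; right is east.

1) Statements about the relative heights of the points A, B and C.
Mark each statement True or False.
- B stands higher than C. False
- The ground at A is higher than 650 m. False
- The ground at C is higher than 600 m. True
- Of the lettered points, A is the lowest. True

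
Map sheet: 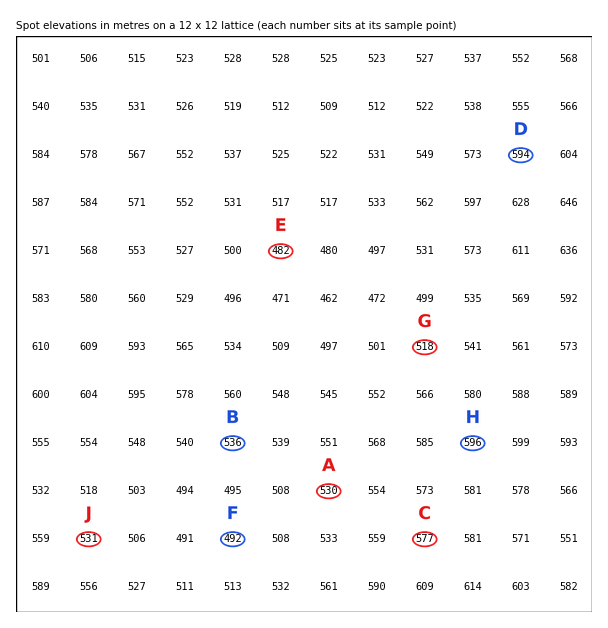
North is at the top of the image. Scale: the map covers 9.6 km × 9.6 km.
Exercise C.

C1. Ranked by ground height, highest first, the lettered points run C B A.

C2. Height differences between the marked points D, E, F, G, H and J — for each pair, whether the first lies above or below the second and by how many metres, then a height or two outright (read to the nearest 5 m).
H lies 115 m above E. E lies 115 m below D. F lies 105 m below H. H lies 75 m above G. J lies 65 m below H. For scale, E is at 480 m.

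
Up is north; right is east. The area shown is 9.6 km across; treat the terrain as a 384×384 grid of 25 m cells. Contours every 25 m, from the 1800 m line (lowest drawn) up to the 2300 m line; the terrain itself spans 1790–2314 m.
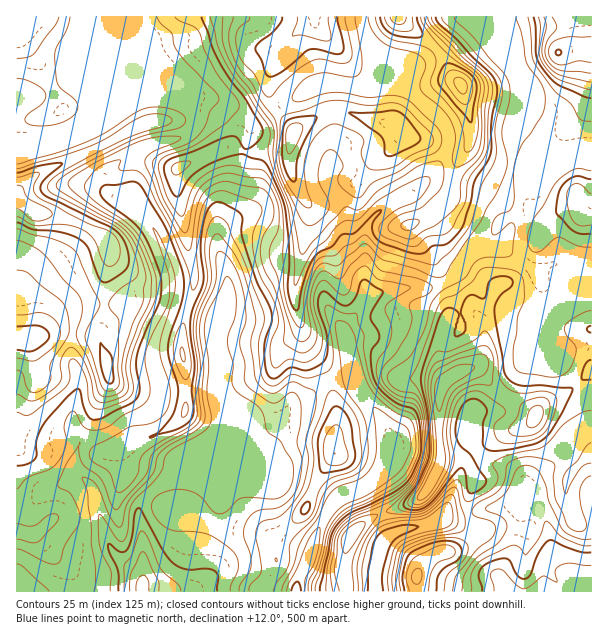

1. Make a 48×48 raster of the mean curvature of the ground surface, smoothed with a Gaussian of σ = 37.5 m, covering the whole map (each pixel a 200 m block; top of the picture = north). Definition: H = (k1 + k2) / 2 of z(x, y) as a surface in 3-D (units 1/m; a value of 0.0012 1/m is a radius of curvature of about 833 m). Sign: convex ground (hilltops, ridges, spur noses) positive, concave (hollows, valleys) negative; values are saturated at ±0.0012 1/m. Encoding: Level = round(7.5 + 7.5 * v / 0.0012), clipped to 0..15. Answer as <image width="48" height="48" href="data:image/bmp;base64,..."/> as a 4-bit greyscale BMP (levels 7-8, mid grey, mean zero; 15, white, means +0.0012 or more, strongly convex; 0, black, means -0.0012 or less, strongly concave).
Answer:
<image width="48" height="48" href="data:image/bmp;base64,Qk32BAAAAAAAAHYAAAAoAAAAMAAAADAAAAABAAQAAAAAAIAEAAATCwAAEwsAABAAAAAAAAAAAAAAABEREQAiIiIAMzMzAERERABVVVUAZmZmAHd3dwCIiIgAmZmZAKqqqgC7u7sAzMzMAN3d3QDu7u4A////AHd3eJmVJ3d3eKupYKueoze8h3iHdXWJiGd4iIqlN4iHZmeKsUjec0fehlVDSNaHZleIiJlXOJmIdmaLxgbddDbMmbhVSMVnZ2mHeJN6KJiId3aamAK+gzfc3/qYdpdGZ6qHeJHKKJiHiIioiCDf1BNGmpaah5pHm4iZiXLoKZiIiHiommB+/EIAADjMl5lJ6XaKmUXlSoiId3iXjvAnv/2pMEtFd3dZtod4iTfVKZmYd3d1WvUSNav/wC1UVnV7loZniDjLRHh3eHdmNckzIURf9g3ahmV7hnZ3VEibtWd3d3d3VKt3ZDMG/Si7pWZ7pJiZN6h4qFd3d3d3VXvMp1Qk71iFZEZnqJmKZ7qYhiV3d4d3Zlrsp2Ywn1dndleGaod4g2eZvIMmd3d3d4u4h2ZAzzZpq5hVWIh3ZnVXiu2FZ3d4dnq6h2Yx3xdoq810WHh4R6dEZW35V3dod1i6hkUwzyZnZq+Wd2hnVqhmV0r1R3VoVme5ZDdwz0NFZ523d3uHVK26dljjV2d5RWenM3uj32NJuXm5hmu6gn/oZkjkVpicVXWGNt+lvrl6dVZWmFiIQp+UVkr1Rnaed5eFKMqFq93LRGZma2h2Ja2lRV30RmaMiaqESod1lorNVnd3aauZOLmoRG/CVoeLiqpzeWd2mDaLVnd3Z6urWLmLY16xZod5e8pCdmd1fER6V3d3iniYVZmKgzvRZmZlbrYkiYd2XnaZZ3iHimeIZYh6tjfkNmdkn3FKWKmHa5iYd3iHd3d3ZnhouTX5NVd1v1CMY2iYanqId3d3d3d3d4lnmUPdY0eWv1GbZWRDNViJunZ3eId3d4qJyEPMY1enf3GZRqiHmVSqqmeHeHd3d4qqpTXpM2ioXpKYZJZnmVZ3ZWd3d3ZmZnu7hDf3JXiYXbaXY4eKeHRmZolnd0VWZ57aUzrmN5iHXKl3dbm4WaRYdox2d0qIrNymQ03FRoh1bJlmlM3rmKlHhmqVmY/sy4VEQ361R2Zje6qWoyiquodmh4eWupqIdkNFVa2VR3dRfaiGuENFm8lmdoZ4x6YjRVVlVruGVndCvXZouHZEaLhXZ4Zp176UNWeWRruHZnc1+2Z5mIdlR7dWZ5dXpzrvx0N5it65h4lG+GZ2eaqFVbp2Zpd1ZVMlz+gzV5m8ypl2+FZ3iZqYhY3HVph3d3d2NJ/nEAE4mpZT+1VmZnirxkvWN3eId3d2Z0Sv6pdFd4Uj/4ZnaIq5hUvkN3iIiImqhnc2vdx2h4RZmrqJq6umVFvFN3eHiHd5qHd1VVVndlS6VGrLl4qEVX2GVnd3Z3d4hnd3d3d2ZUfJZVVVVVVWdq+oZXZmWGeIZ3eId3dndXipdmZmd3d2m+/KZnNoiXiXZ3iHd3Z3ZqmalmZoh3d1WdyFR1OriYiGd4d3d2eHWLmJqGabdndla6Uzd0f9mZh3Z3d3d3iGebmImHnKZlVWvYVHdzf8iIiIZ3d3dmZlebh3mJqoVGqtyFRnd0eXd3iZdnd3d5mHloZlZ5mFRa/YIDZ3dleIZg=="/>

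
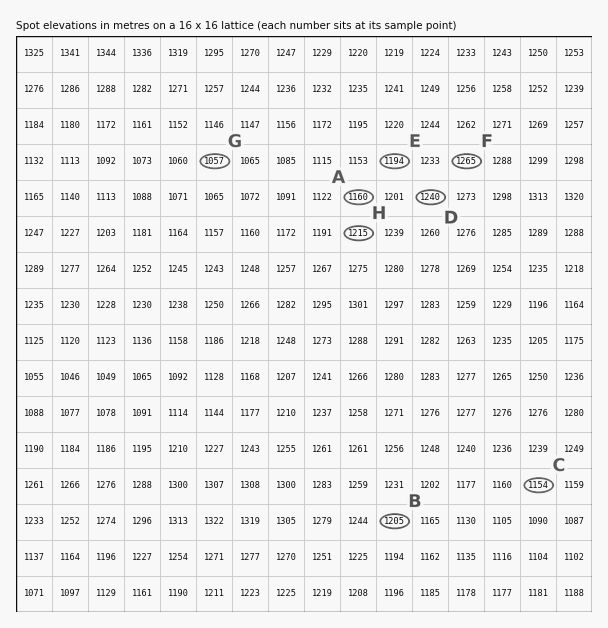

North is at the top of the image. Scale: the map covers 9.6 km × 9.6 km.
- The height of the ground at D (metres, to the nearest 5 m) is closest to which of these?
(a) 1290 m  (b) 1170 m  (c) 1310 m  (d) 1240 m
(d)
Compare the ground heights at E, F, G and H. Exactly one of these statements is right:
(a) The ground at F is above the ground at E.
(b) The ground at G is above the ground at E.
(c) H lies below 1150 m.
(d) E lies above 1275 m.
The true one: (a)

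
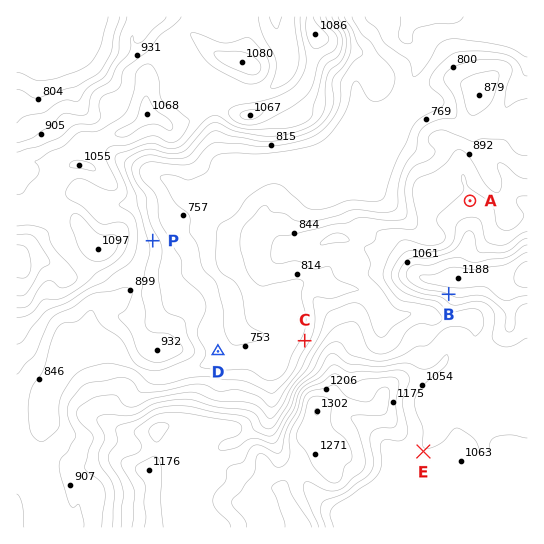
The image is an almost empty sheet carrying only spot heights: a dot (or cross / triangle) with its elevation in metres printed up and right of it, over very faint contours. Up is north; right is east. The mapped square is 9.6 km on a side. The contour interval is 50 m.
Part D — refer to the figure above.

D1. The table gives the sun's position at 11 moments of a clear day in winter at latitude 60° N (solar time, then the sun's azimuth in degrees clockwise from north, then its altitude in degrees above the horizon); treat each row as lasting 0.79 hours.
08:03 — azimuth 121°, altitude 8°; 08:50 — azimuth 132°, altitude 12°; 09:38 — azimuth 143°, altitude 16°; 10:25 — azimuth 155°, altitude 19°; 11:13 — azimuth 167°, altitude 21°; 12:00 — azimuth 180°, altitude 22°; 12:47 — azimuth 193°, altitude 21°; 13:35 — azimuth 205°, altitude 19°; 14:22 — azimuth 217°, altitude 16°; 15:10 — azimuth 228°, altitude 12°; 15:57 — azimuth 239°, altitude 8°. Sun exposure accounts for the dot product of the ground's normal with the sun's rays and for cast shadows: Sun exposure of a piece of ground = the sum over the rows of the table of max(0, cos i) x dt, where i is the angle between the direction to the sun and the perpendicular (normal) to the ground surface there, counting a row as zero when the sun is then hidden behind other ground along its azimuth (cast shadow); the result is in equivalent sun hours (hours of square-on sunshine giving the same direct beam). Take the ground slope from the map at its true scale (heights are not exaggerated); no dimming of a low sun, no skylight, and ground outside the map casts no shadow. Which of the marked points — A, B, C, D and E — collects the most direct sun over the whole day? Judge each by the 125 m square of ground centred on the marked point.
B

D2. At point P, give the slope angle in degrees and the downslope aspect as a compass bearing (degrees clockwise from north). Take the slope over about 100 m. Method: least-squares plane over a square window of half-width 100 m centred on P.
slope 14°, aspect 68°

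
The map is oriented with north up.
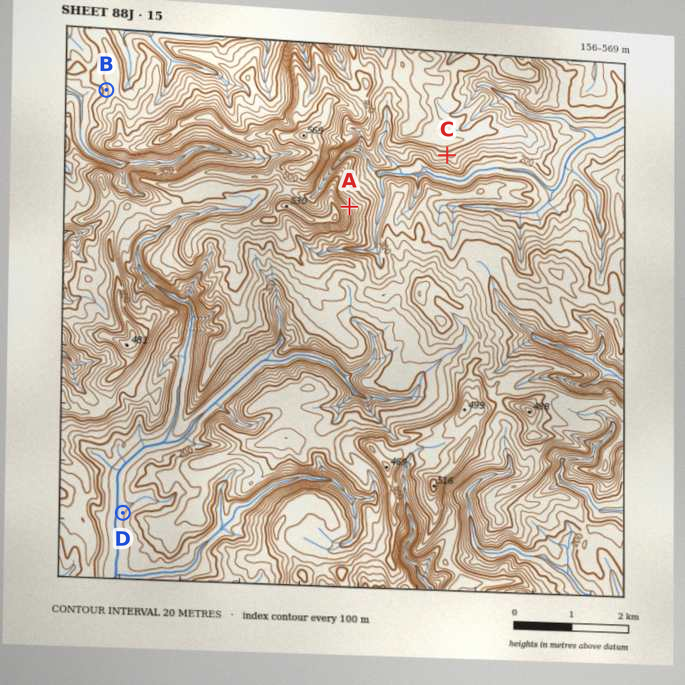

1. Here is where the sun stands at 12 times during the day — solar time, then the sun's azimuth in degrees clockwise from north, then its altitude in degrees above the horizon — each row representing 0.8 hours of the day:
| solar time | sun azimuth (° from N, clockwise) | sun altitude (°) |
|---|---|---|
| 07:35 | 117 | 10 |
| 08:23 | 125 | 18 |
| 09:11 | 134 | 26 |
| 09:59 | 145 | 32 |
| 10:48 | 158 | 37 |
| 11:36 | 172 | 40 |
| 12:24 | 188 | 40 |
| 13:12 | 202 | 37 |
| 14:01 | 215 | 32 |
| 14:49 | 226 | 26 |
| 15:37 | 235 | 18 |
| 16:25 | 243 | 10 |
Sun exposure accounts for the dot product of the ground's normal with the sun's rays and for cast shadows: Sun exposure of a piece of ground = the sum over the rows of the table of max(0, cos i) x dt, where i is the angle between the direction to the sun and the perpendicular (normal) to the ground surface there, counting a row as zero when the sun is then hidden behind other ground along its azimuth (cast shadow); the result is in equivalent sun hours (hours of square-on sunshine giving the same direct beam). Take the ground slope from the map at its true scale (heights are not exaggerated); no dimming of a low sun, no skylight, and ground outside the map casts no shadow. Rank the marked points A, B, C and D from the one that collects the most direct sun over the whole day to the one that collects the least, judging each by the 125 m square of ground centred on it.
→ C > B ≈ D > A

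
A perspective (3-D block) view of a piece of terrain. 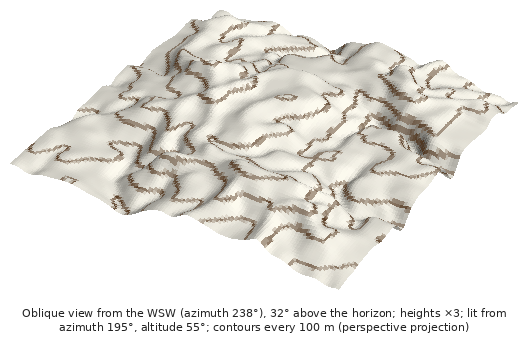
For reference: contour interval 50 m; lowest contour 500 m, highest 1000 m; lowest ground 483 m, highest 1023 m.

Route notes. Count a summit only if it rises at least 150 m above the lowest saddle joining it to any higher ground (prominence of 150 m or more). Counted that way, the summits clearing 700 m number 1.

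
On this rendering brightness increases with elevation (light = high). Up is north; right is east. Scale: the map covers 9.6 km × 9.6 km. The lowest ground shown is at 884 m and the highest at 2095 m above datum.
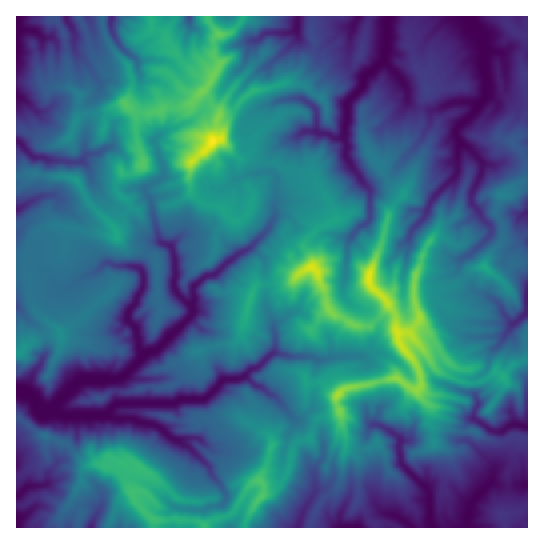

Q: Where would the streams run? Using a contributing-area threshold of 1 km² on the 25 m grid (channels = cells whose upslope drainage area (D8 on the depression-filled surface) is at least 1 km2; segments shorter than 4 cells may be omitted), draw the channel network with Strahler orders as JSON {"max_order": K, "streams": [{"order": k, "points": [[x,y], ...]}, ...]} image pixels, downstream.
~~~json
{"max_order": 3, "streams": [{"order": 1, "points": [[399, 518], [406, 522], [411, 527]]}, {"order": 1, "points": [[226, 497], [225, 491], [219, 483], [213, 477], [209, 466], [197, 454], [195, 454], [187, 446], [183, 445], [179, 441]]}, {"order": 1, "points": [[315, 490], [313, 497], [310, 499], [302, 514], [302, 517], [301, 518], [298, 527]]}, {"order": 1, "points": [[490, 483], [471, 503], [470, 506], [470, 511], [467, 517], [467, 527]]}, {"order": 2, "points": [[179, 441], [171, 438], [158, 426], [151, 425], [150, 423], [137, 422], [134, 419], [131, 419], [130, 418], [117, 419], [109, 415], [106, 415]]}, {"order": 1, "points": [[201, 441], [198, 438], [189, 438], [187, 439], [182, 439], [179, 441]]}, {"order": 1, "points": [[377, 425], [382, 426], [385, 429], [389, 430], [401, 439], [401, 442], [399, 443], [399, 454], [401, 455], [401, 462], [402, 465], [423, 486], [425, 486], [429, 491], [429, 494], [430, 495], [430, 523], [433, 527]]}, {"order": 1, "points": [[474, 418], [474, 419], [478, 421], [493, 431], [502, 431], [511, 425], [519, 425], [521, 426], [525, 426], [527, 427]]}, {"order": 1, "points": [[291, 417], [290, 414], [282, 406], [282, 405], [273, 395], [267, 393], [262, 387], [259, 386], [255, 386], [246, 377], [243, 377]]}, {"order": 3, "points": [[106, 415], [61, 415], [57, 413], [47, 413]]}, {"order": 3, "points": [[47, 413], [41, 413], [38, 410], [37, 402], [30, 394], [27, 393], [21, 393], [19, 391], [17, 391]]}, {"order": 2, "points": [[243, 377], [238, 379], [225, 379], [206, 398], [203, 399], [181, 399], [174, 403], [117, 403], [106, 415]]}, {"order": 2, "points": [[139, 361], [125, 375], [118, 379], [83, 379], [78, 382], [57, 403], [57, 405], [47, 413]]}, {"order": 1, "points": [[362, 357], [334, 357], [329, 359], [315, 359], [311, 357], [289, 357], [287, 355], [283, 355], [282, 354], [274, 353]]}, {"order": 2, "points": [[274, 353], [271, 354], [258, 367], [250, 370], [243, 377]]}, {"order": 1, "points": [[505, 335], [514, 323]]}, {"order": 1, "points": [[274, 327], [274, 333], [275, 334], [275, 351], [274, 353]]}, {"order": 2, "points": [[514, 323], [515, 323], [523, 315], [525, 315], [527, 311], [527, 295]]}, {"order": 1, "points": [[507, 318], [513, 323], [514, 323]]}, {"order": 2, "points": [[191, 306], [191, 315], [174, 333], [171, 334], [171, 335], [157, 350], [154, 351], [150, 351], [139, 361]]}, {"order": 1, "points": [[67, 287], [71, 286], [83, 277], [97, 271], [105, 263], [111, 263], [115, 266], [133, 266], [134, 267], [138, 267], [142, 271], [143, 274], [143, 286], [142, 287], [142, 290], [137, 298], [137, 302], [129, 311], [129, 321], [137, 330], [137, 335], [139, 341], [139, 349], [142, 353], [141, 354], [141, 358], [139, 361]]}, {"order": 1, "points": [[346, 267], [346, 261], [347, 259], [347, 243], [354, 233], [361, 226], [365, 225], [370, 219], [370, 190], [362, 182], [361, 178], [353, 169], [350, 162], [346, 157], [347, 145], [345, 141], [345, 135]]}, {"order": 1, "points": [[409, 238], [413, 229], [426, 215], [427, 209], [434, 197], [451, 179], [453, 179], [457, 174], [457, 171], [458, 170], [458, 139], [457, 137]]}, {"order": 1, "points": [[489, 237], [491, 233], [491, 227], [481, 217], [478, 210], [471, 202], [471, 194], [473, 193], [473, 190], [477, 185], [477, 182], [479, 179], [479, 177], [482, 171], [482, 162], [465, 145], [463, 145], [463, 143], [457, 137]]}, {"order": 1, "points": [[33, 201], [17, 210]]}, {"order": 1, "points": [[238, 178], [241, 178], [247, 174], [257, 174], [263, 171], [270, 171], [274, 174], [277, 177], [277, 183], [275, 185], [275, 203], [274, 205], [275, 215], [270, 223], [270, 226], [267, 230], [247, 250], [238, 254], [233, 259], [229, 261], [214, 275], [207, 275], [205, 277], [197, 285], [194, 286], [193, 289], [194, 301], [191, 306]]}, {"order": 1, "points": [[85, 157], [83, 158], [83, 161], [81, 162], [49, 161], [42, 157], [35, 158], [33, 157], [25, 149], [19, 142], [17, 141]]}, {"order": 1, "points": [[155, 138], [155, 143], [158, 149], [158, 154], [163, 165], [163, 177], [159, 181], [153, 183], [145, 190], [146, 191], [146, 194], [151, 201], [153, 215], [155, 221], [155, 225], [157, 226], [157, 231], [159, 237], [159, 241], [162, 243], [169, 245], [173, 249], [174, 258], [175, 259], [175, 278], [174, 279], [174, 286], [177, 290], [177, 293], [187, 303], [190, 303], [191, 306]]}, {"order": 2, "points": [[457, 137], [455, 135], [455, 131], [457, 129], [475, 111], [477, 106], [479, 103]]}, {"order": 2, "points": [[345, 135], [345, 126], [347, 121], [347, 102], [362, 87], [363, 85], [363, 78], [367, 74], [371, 73], [385, 59]]}, {"order": 2, "points": [[479, 103], [486, 97], [486, 90], [487, 89], [487, 79], [486, 78], [485, 69], [483, 67], [485, 47], [483, 46], [483, 39], [475, 30], [470, 19], [470, 17]]}, {"order": 1, "points": [[465, 102], [479, 103]]}, {"order": 1, "points": [[286, 99], [301, 98], [306, 102], [310, 103], [315, 109], [317, 111], [317, 131], [319, 134], [329, 134], [334, 138], [342, 138], [345, 135]]}, {"order": 1, "points": [[405, 85], [399, 77], [385, 62], [385, 59]]}, {"order": 2, "points": [[385, 59], [386, 43], [387, 42], [387, 21], [390, 17]]}, {"order": 1, "points": [[135, 58], [125, 51], [117, 42], [111, 30], [111, 17]]}, {"order": 1, "points": [[74, 41], [75, 35], [73, 31], [71, 26], [67, 22], [66, 17]]}, {"order": 1, "points": [[265, 34], [266, 33], [290, 33], [291, 31], [295, 31], [297, 21], [298, 19]]}, {"order": 1, "points": [[17, 30], [17, 17]]}, {"order": 1, "points": [[298, 27], [298, 19]]}, {"order": 1, "points": [[353, 27], [358, 17]]}]}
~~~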